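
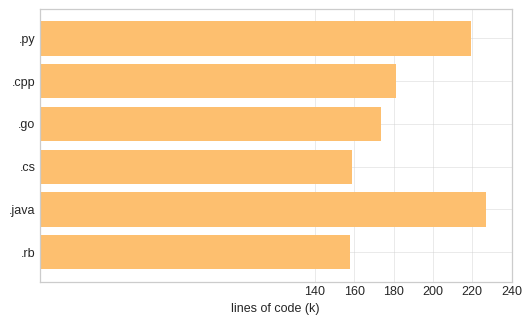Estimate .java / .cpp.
.java ≈ 220, .cpp ≈ 180; 220/180 ≈ 1.22.

≈ 1.22×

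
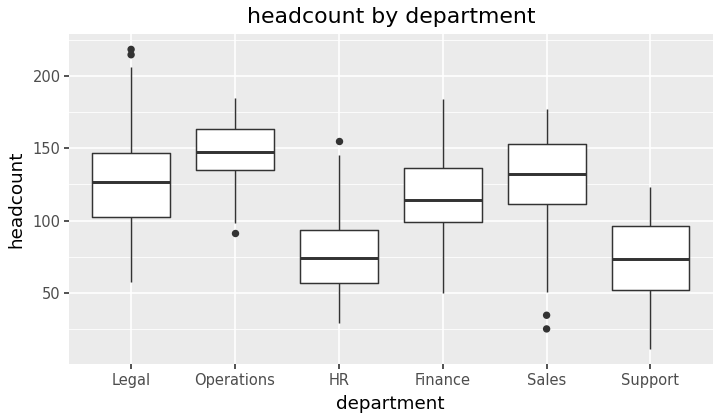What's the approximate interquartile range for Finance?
≈ 40

Q3 ≈ 140, Q1 ≈ 100; IQR ≈ 40.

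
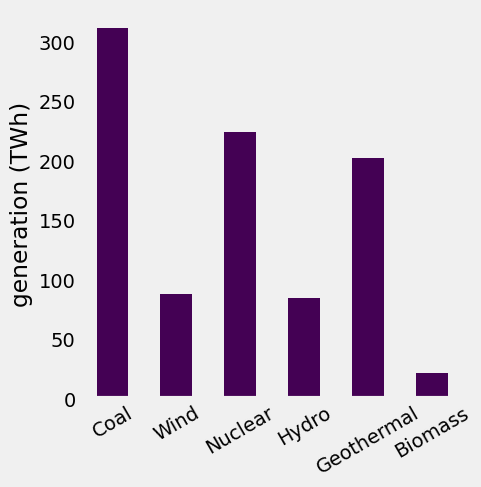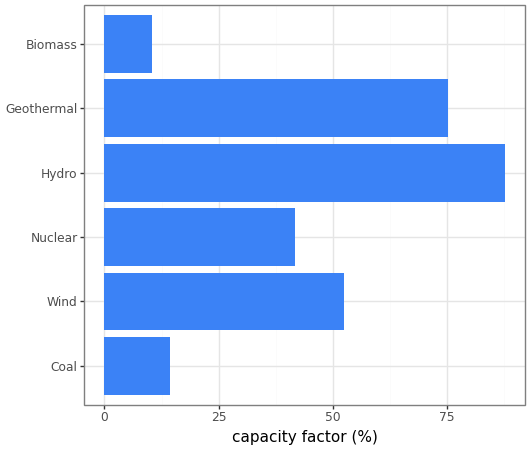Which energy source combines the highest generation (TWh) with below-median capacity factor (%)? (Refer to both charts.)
Chart 2 median capacity factor (%) ≈ 50; below-median energy sources: Coal, Nuclear, Biomass. Among those, Coal has the highest generation (TWh) (≈ 300).

Coal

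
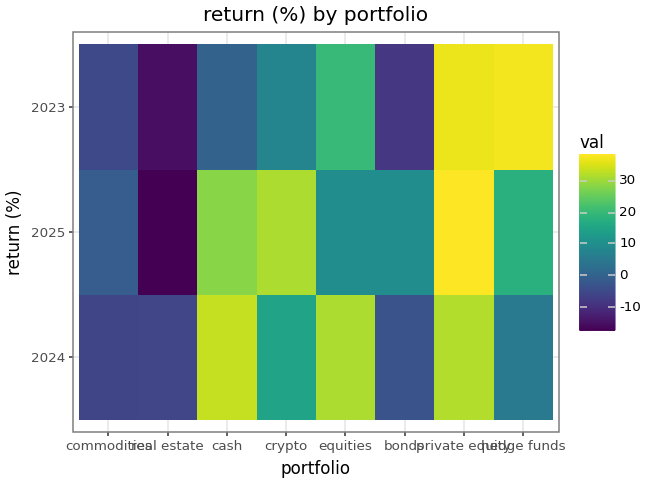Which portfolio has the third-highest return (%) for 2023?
equities

Top 4 for 2023: hedge funds ≈ 40, private equity ≈ 35, equities ≈ 20, crypto ≈ 10.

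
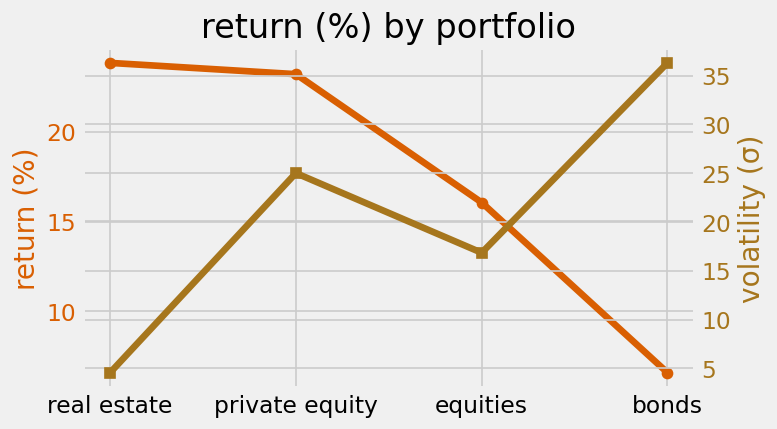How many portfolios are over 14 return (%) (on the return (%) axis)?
Above 14: real estate, private equity, equities.

3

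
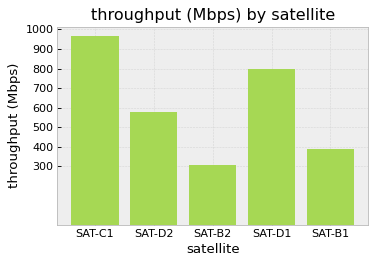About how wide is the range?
Max SAT-C1 ≈ 1000, min SAT-B2 ≈ 300; range ≈ 700.

≈ 700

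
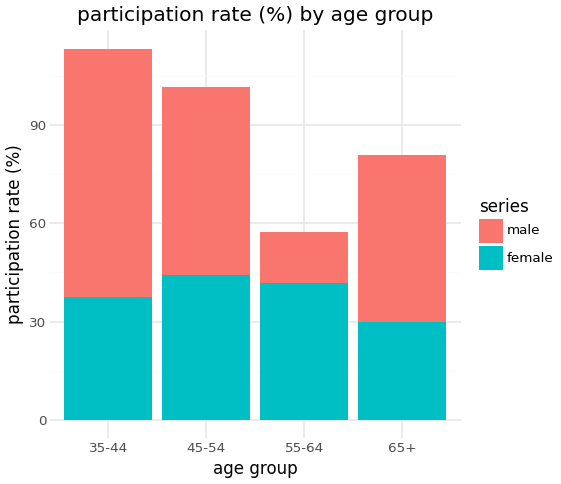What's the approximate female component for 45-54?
female top ≈ 40, bottom ≈ 0; segment ≈ 40.

≈ 40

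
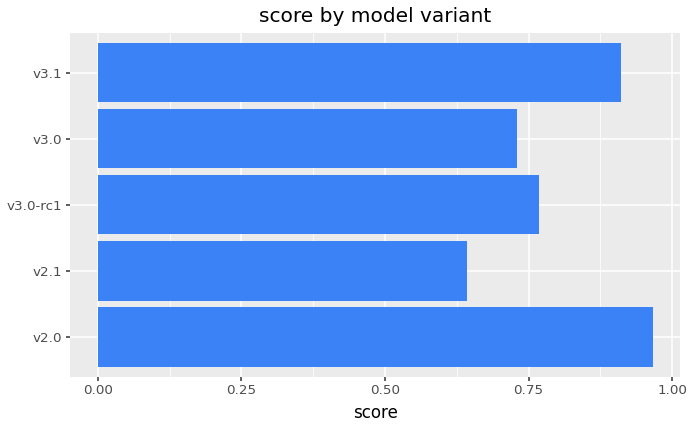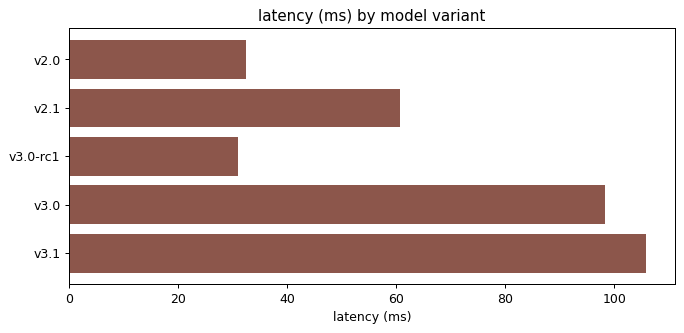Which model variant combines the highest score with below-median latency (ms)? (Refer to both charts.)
Chart 2 median latency (ms) ≈ 60; below-median model variants: v2.0, v3.0-rc1. Among those, v2.0 has the highest score (≈ 1).

v2.0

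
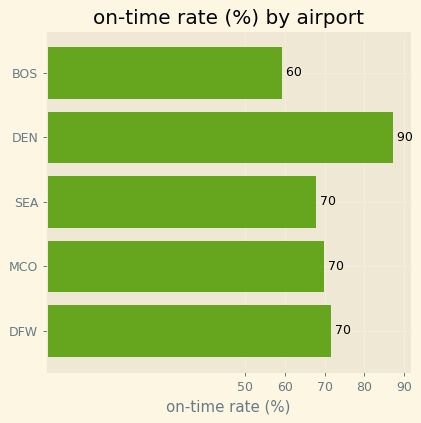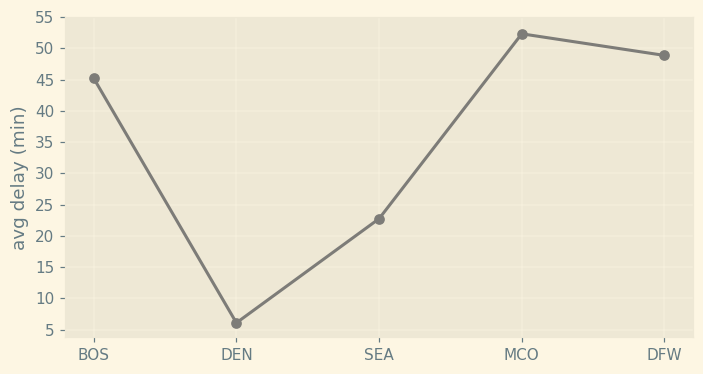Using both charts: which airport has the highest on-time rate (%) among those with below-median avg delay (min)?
Chart 2 median avg delay (min) ≈ 45; below-median airports: DEN, SEA. Among those, DEN has the highest on-time rate (%) (≈ 90).

DEN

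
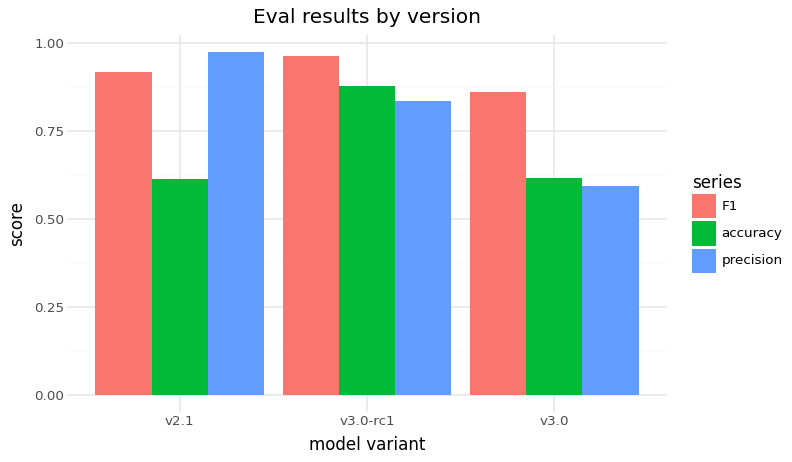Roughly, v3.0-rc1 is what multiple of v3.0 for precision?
v3.0-rc1 ≈ 0.8, v3.0 ≈ 0.6; 0.8/0.6 ≈ 1.33.

≈ 1.33×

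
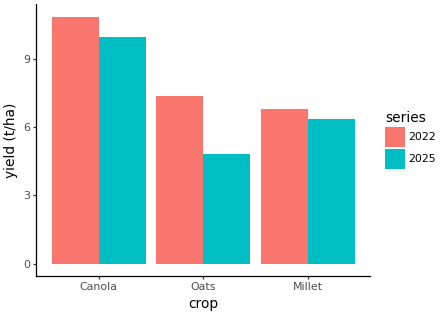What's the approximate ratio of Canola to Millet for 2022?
≈ 1.57×

Canola ≈ 11, Millet ≈ 7; 11/7 ≈ 1.57.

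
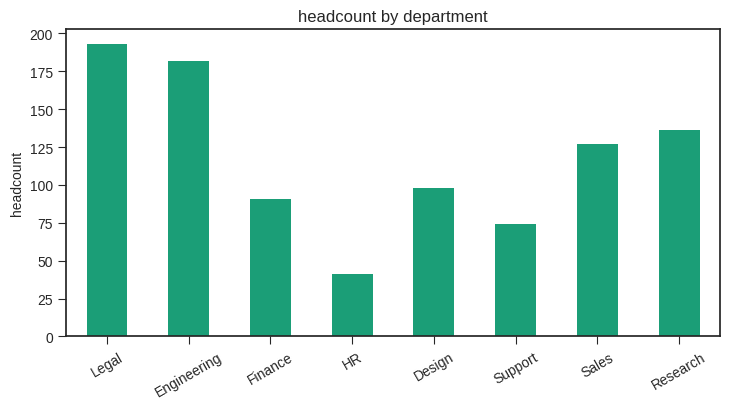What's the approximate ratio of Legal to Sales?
≈ 1.67×

Legal ≈ 200, Sales ≈ 120; 200/120 ≈ 1.67.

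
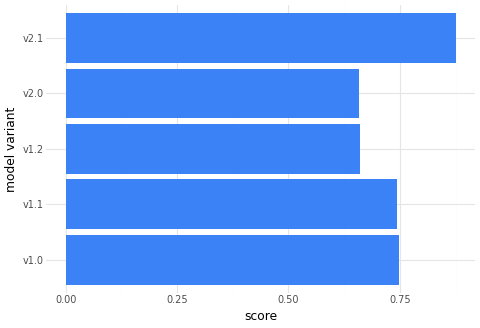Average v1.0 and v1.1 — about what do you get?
(0.7 + 0.7) / 2 ≈ 0.7.

≈ 0.7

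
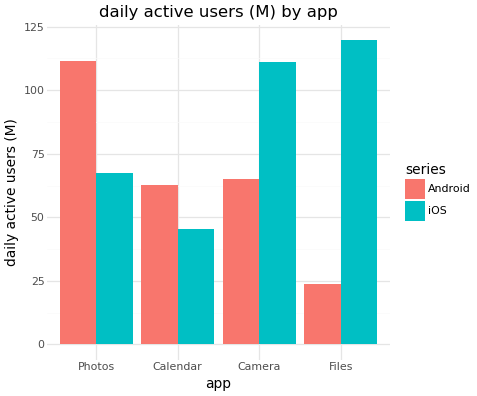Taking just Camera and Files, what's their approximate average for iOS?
(110 + 120) / 2 ≈ 115.

≈ 115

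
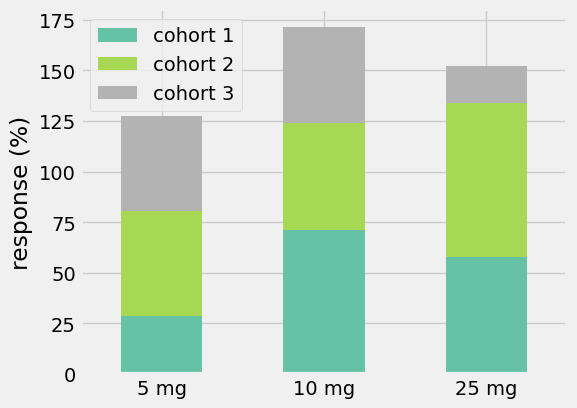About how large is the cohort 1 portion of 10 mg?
cohort 1 top ≈ 80, bottom ≈ 0; segment ≈ 80.

≈ 80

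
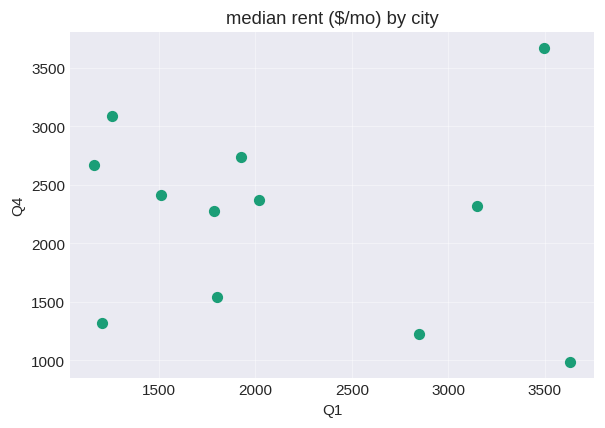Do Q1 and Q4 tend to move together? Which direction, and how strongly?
Points are roughly uncorrelated; weak (|r| ≈ 0.1).

no clear correlation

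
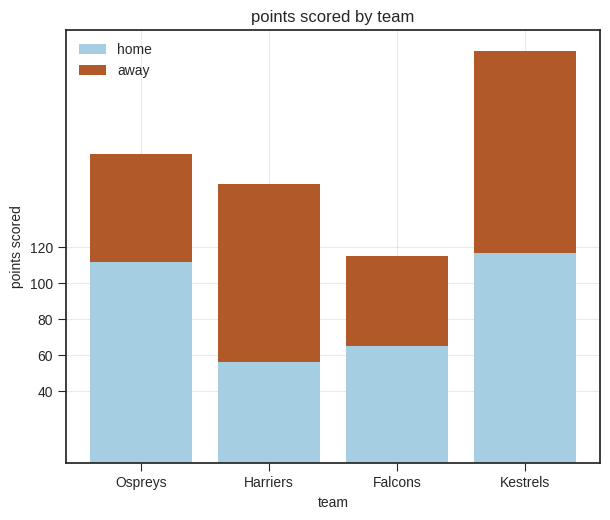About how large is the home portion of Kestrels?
≈ 120

home top ≈ 120, bottom ≈ 0; segment ≈ 120.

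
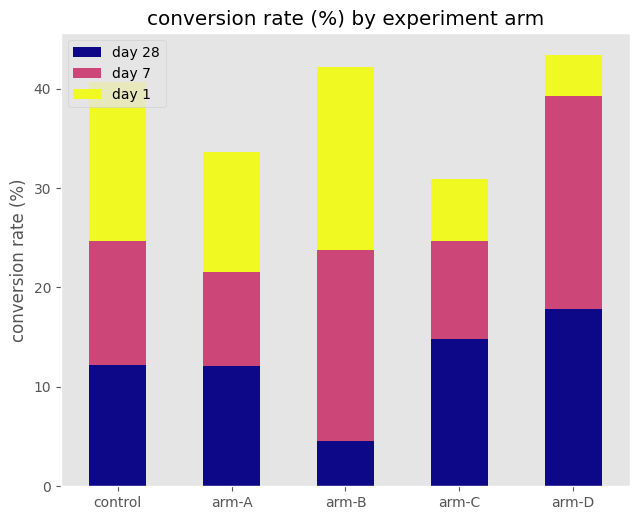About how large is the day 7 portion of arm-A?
day 7 top ≈ 20, bottom ≈ 10; segment ≈ 10.

≈ 10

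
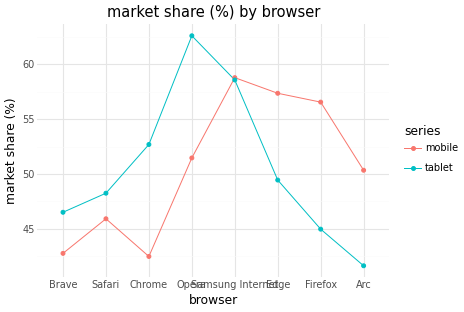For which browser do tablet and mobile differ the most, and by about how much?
Firefox: tablet ≈ 44, mobile ≈ 56 → gap ≈ 12. Next-largest (Opera) is only ≈ 10.

Firefox, ≈ 12 %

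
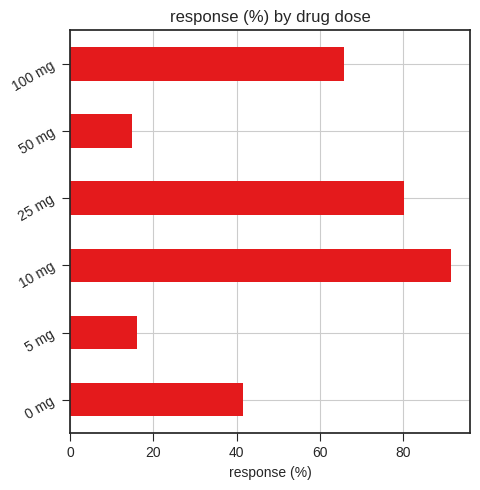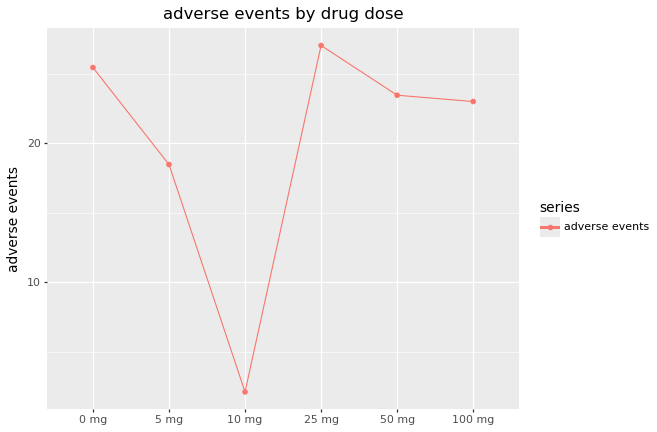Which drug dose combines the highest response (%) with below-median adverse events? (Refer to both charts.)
Chart 2 median adverse events ≈ 25; below-median drug doses: 5 mg, 10 mg, 100 mg. Among those, 10 mg has the highest response (%) (≈ 90).

10 mg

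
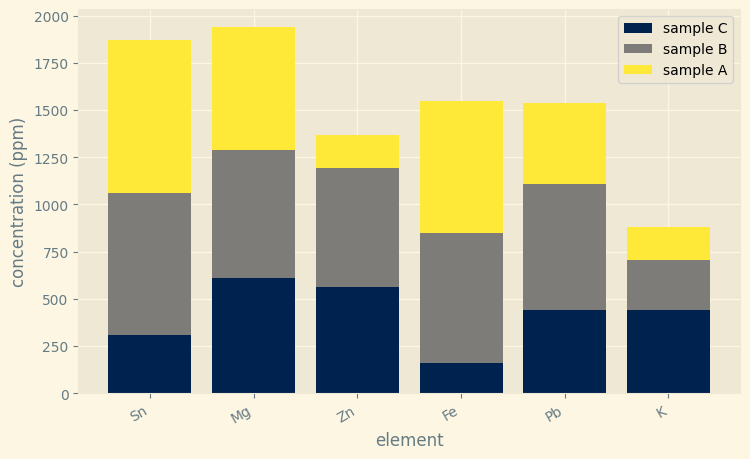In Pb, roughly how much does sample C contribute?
≈ 400

sample C top ≈ 400, bottom ≈ 0; segment ≈ 400.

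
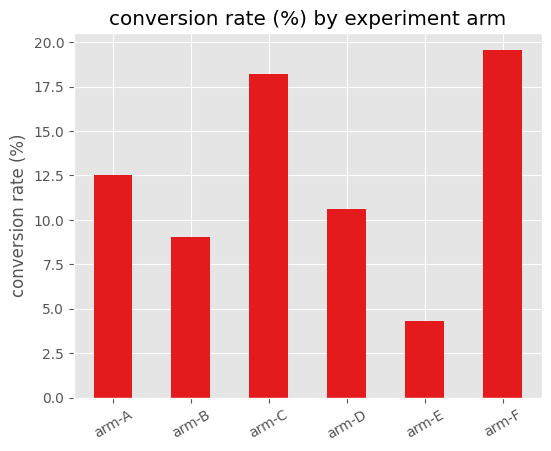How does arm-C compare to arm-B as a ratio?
≈ 1.8×

arm-C ≈ 18, arm-B ≈ 10; 18/10 ≈ 1.8.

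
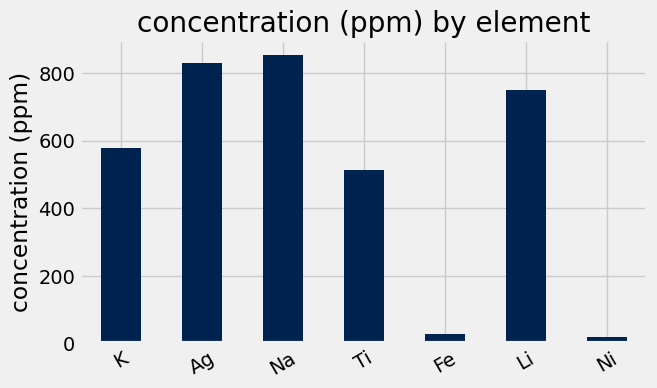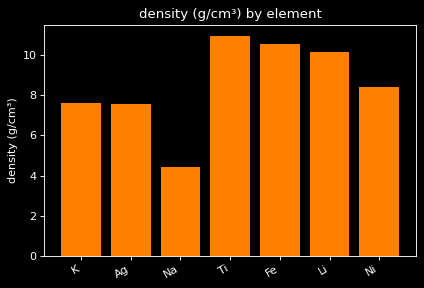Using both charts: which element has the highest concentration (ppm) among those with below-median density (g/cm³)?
Chart 2 median density (g/cm³) ≈ 8; below-median elements: K, Ag, Na. Among those, Na has the highest concentration (ppm) (≈ 900).

Na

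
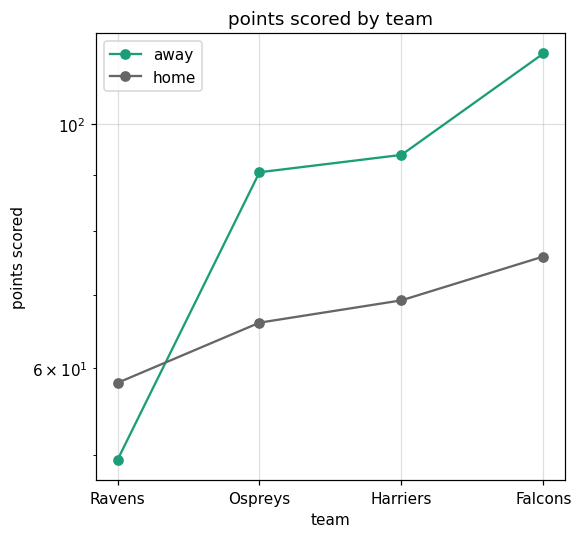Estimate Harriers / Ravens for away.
Harriers ≈ 90, Ravens ≈ 50; 90/50 ≈ 1.8.

≈ 1.8×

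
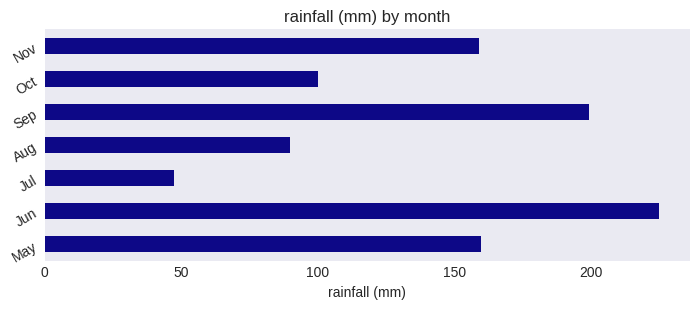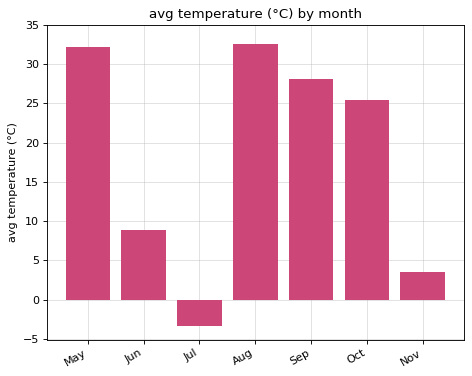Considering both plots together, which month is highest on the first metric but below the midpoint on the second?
Chart 2 median avg temperature (°C) ≈ 25; below-median months: Jun, Jul, Nov. Among those, Jun has the highest rainfall (mm) (≈ 225).

Jun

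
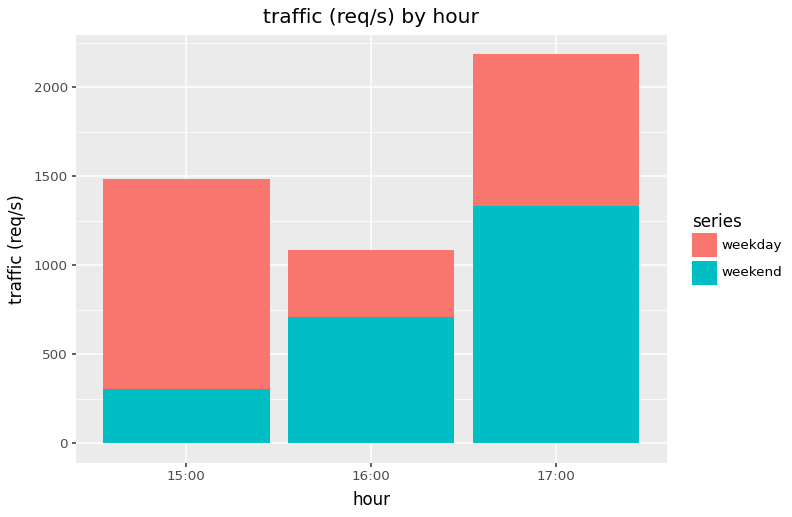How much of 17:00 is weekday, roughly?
≈ 800

weekday top ≈ 2200, bottom ≈ 1400; segment ≈ 800.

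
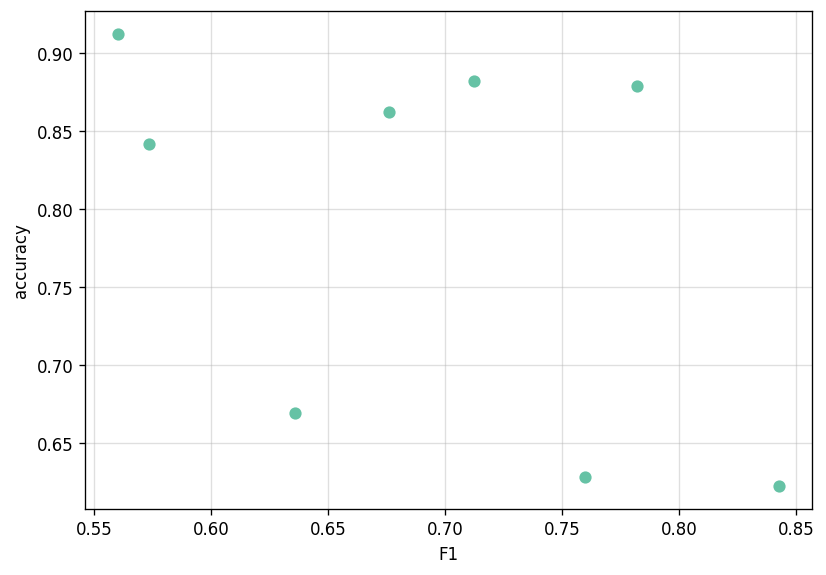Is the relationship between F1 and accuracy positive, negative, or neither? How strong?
negative, moderate

Points are negatively correlated; moderate (|r| ≈ 0.5).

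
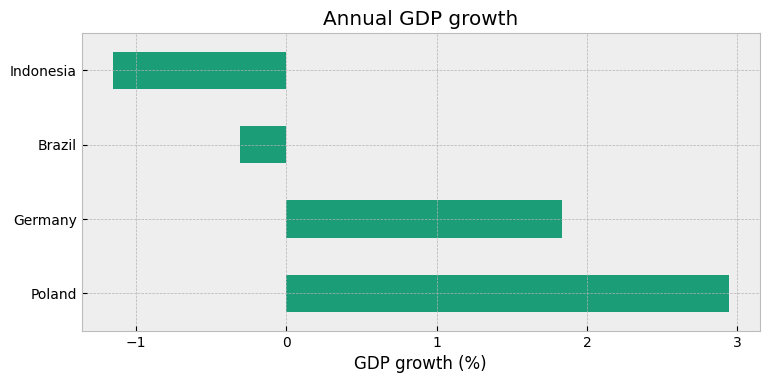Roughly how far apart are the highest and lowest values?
≈ 4.0

Max Poland ≈ 3.0, min Indonesia ≈ -1.0; range ≈ 4.0.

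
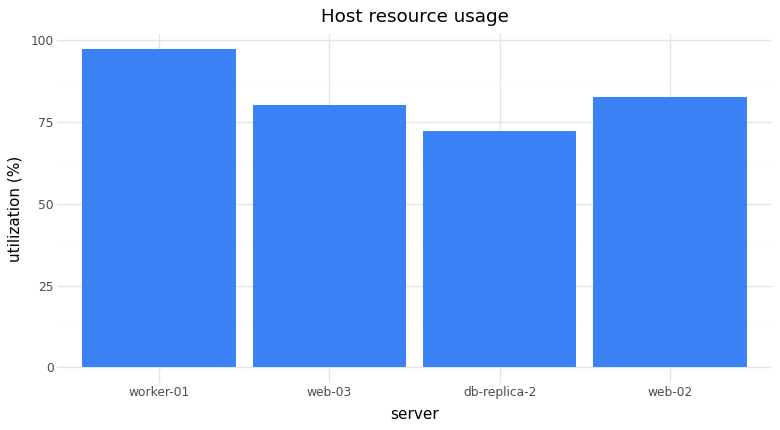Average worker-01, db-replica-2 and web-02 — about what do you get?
≈ 83

(100 + 70 + 80) / 3 ≈ 83.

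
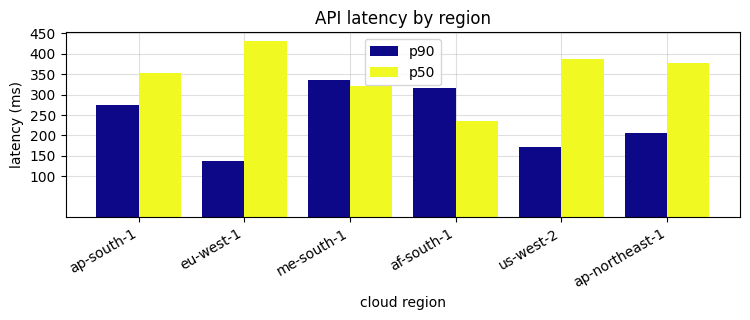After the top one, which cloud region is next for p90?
af-south-1

Top 3 for p90: me-south-1 ≈ 350, af-south-1 ≈ 300, ap-south-1 ≈ 250.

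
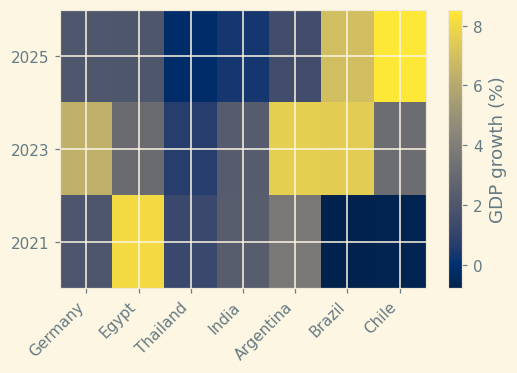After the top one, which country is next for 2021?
Argentina

Top 3 for 2021: Egypt ≈ 8, Argentina ≈ 4, India ≈ 2.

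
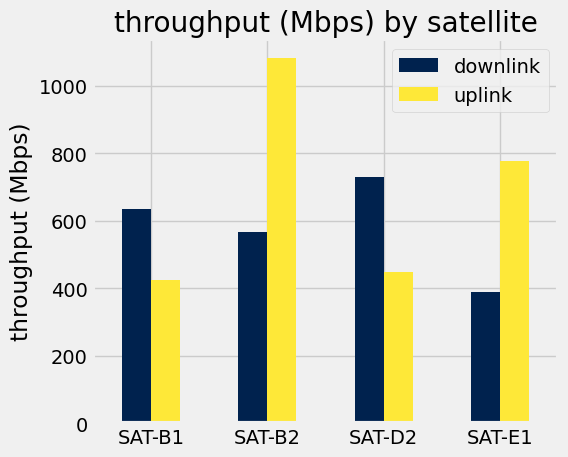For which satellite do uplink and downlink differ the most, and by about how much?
SAT-B2: uplink ≈ 1100, downlink ≈ 600 → gap ≈ 500. Next-largest (SAT-E1) is only ≈ 400.

SAT-B2, ≈ 500 Mbps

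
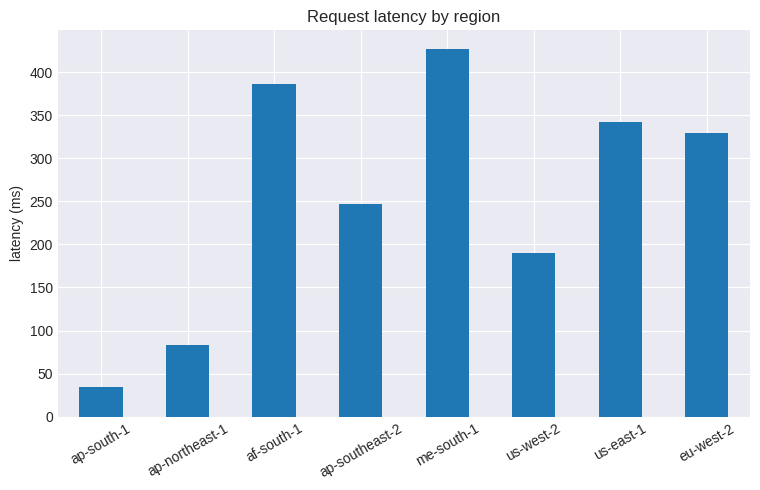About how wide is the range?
Max me-south-1 ≈ 450, min ap-south-1 ≈ 50; range ≈ 400.

≈ 400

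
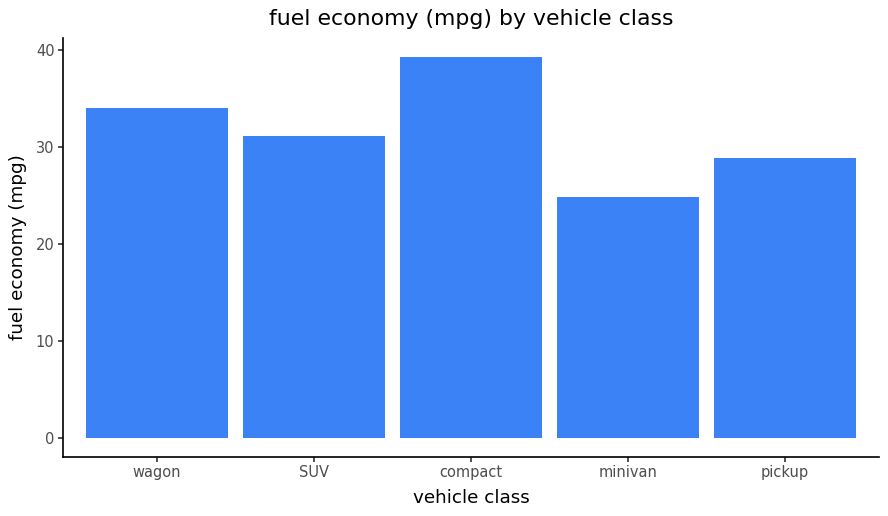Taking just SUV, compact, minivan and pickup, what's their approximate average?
(30 + 40 + 25 + 30) / 4 ≈ 31.

≈ 31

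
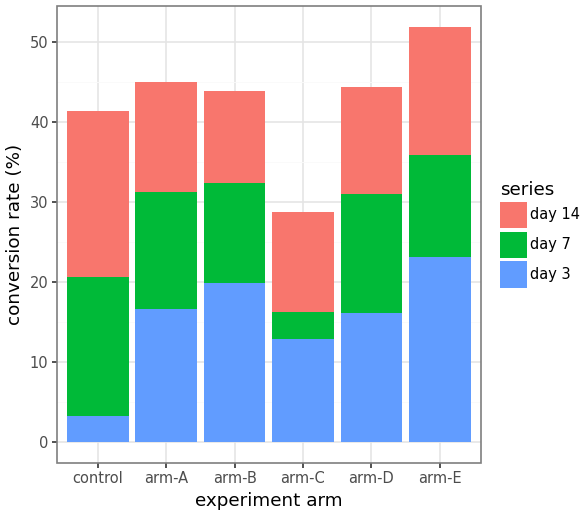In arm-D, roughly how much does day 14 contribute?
≈ 15

day 14 top ≈ 45, bottom ≈ 30; segment ≈ 15.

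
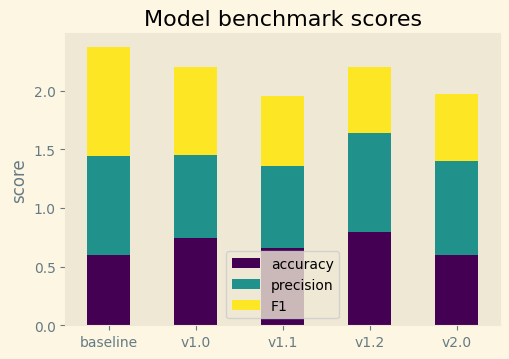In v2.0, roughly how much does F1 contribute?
F1 top ≈ 2.0, bottom ≈ 1.4; segment ≈ 0.6.

≈ 0.6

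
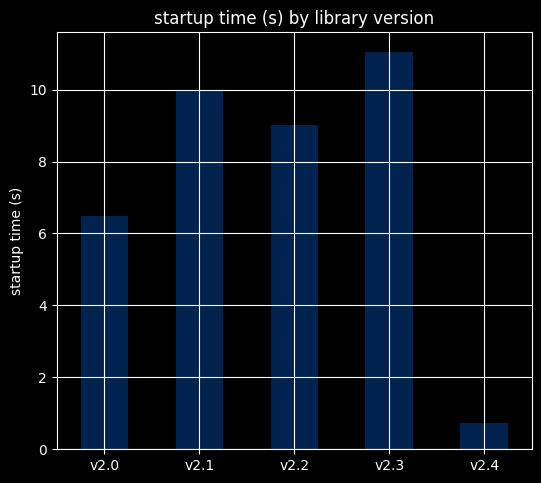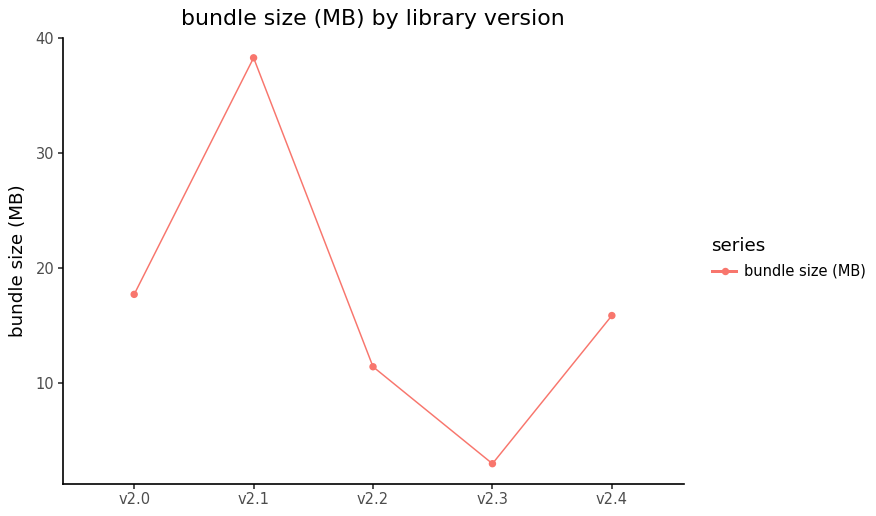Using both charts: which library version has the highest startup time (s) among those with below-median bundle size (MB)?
Chart 2 median bundle size (MB) ≈ 15; below-median library versions: v2.2, v2.3. Among those, v2.3 has the highest startup time (s) (≈ 12).

v2.3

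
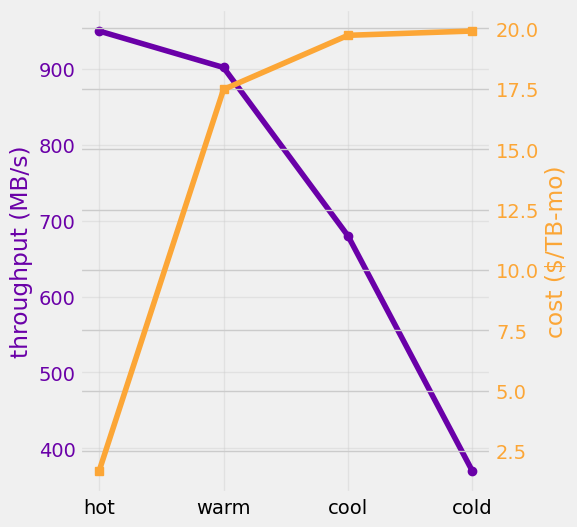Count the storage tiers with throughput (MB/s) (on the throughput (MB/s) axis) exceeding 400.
Above 400: hot, warm, cool.

3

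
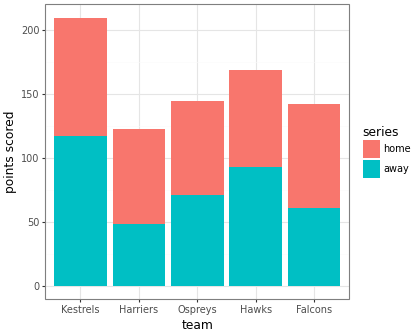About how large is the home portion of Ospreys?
≈ 60

home top ≈ 140, bottom ≈ 80; segment ≈ 60.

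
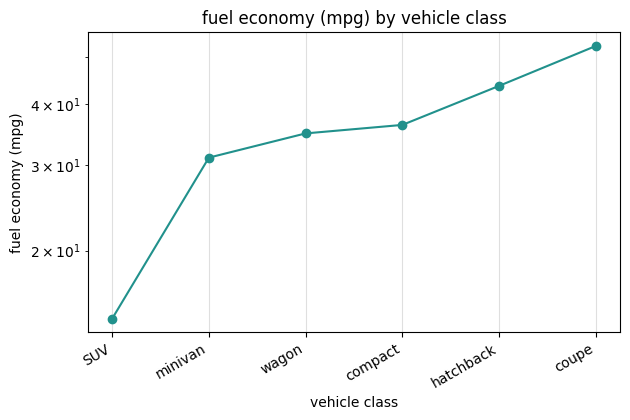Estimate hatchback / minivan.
hatchback ≈ 45, minivan ≈ 30; 45/30 ≈ 1.5.

≈ 1.5×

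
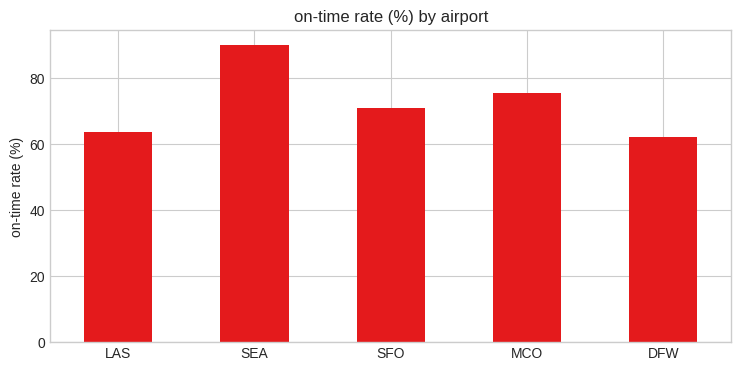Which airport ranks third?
Top 4: SEA ≈ 90, MCO ≈ 80, SFO ≈ 70, LAS ≈ 60.

SFO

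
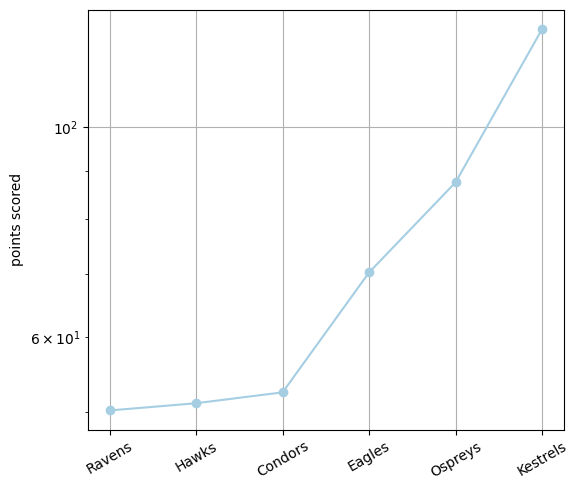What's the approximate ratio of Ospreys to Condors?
≈ 1.8×

Ospreys ≈ 90, Condors ≈ 50; 90/50 ≈ 1.8.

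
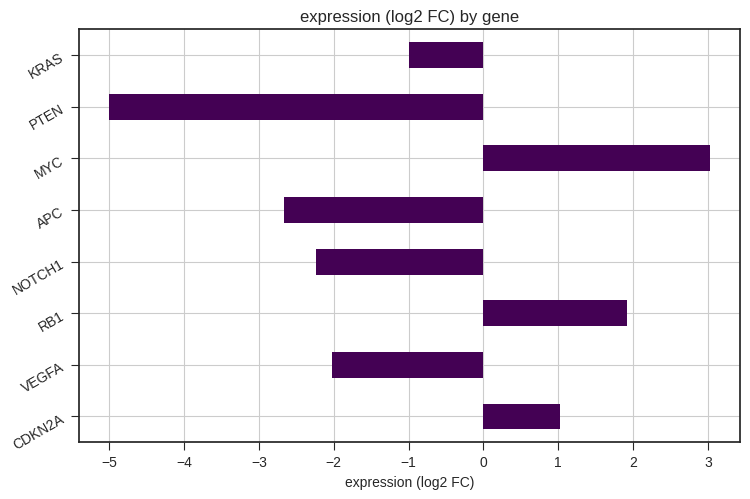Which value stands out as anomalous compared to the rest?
MYC ≈ 3; the rest sit between ≈ -5 and ≈ 2.

MYC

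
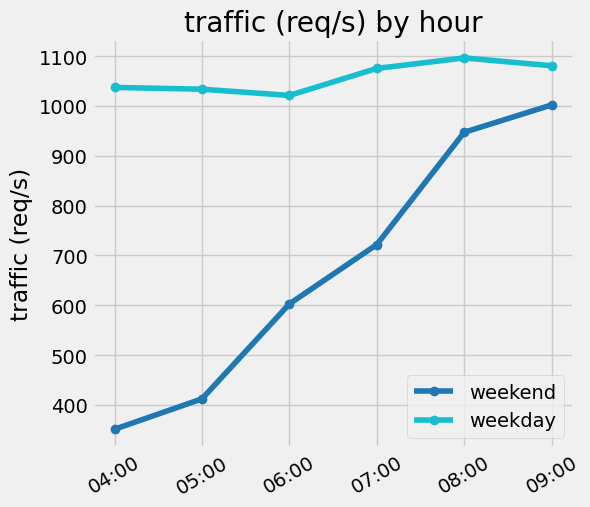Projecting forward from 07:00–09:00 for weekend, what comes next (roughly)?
≈ 1150

Last three: 700, 900, 1000 → slope ≈ 150/step → next ≈ 1150.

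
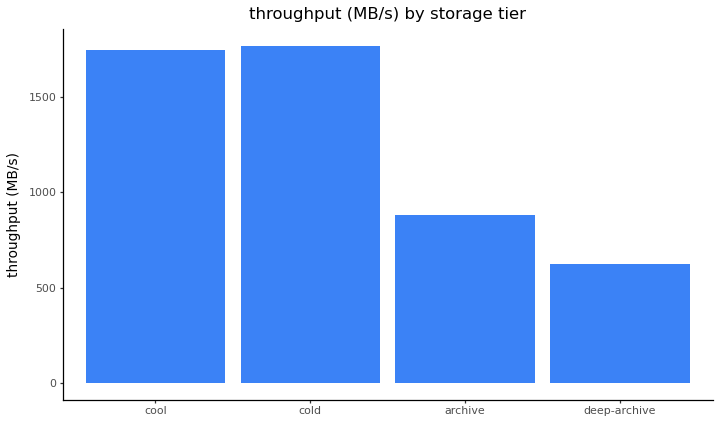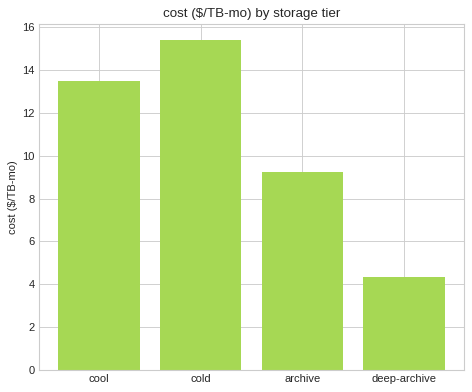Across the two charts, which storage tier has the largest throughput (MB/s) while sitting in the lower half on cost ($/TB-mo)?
archive

Chart 2 median cost ($/TB-mo) ≈ 12; below-median storage tiers: archive, deep-archive. Among those, archive has the highest throughput (MB/s) (≈ 800).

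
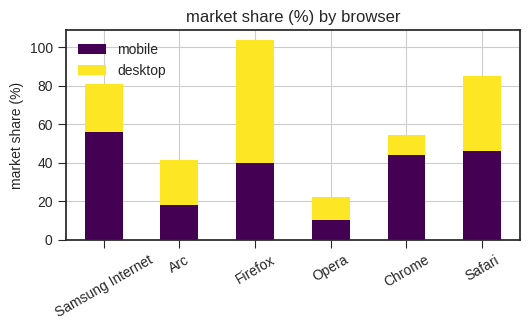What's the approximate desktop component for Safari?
desktop top ≈ 90, bottom ≈ 50; segment ≈ 40.

≈ 40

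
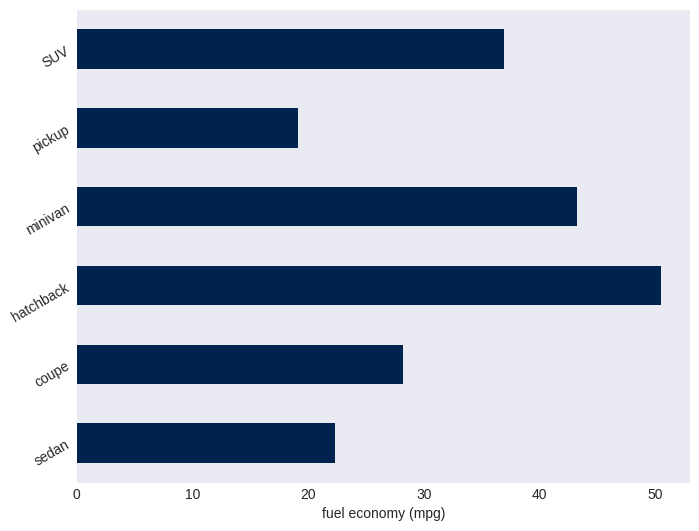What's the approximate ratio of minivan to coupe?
minivan ≈ 45, coupe ≈ 30; 45/30 ≈ 1.5.

≈ 1.5×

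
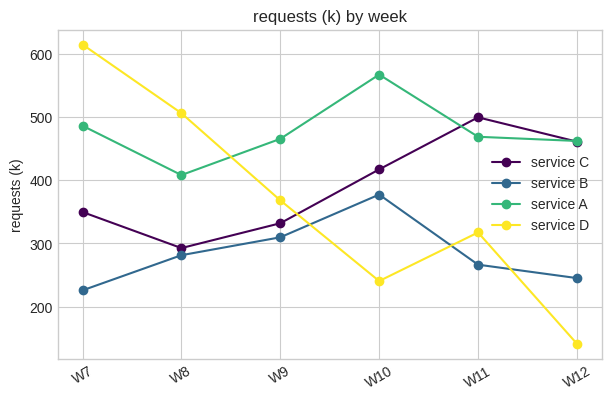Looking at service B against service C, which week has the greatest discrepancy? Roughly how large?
W11: service B ≈ 250, service C ≈ 500 → gap ≈ 250. Next-largest (W12) is only ≈ 200.

W11, ≈ 250 k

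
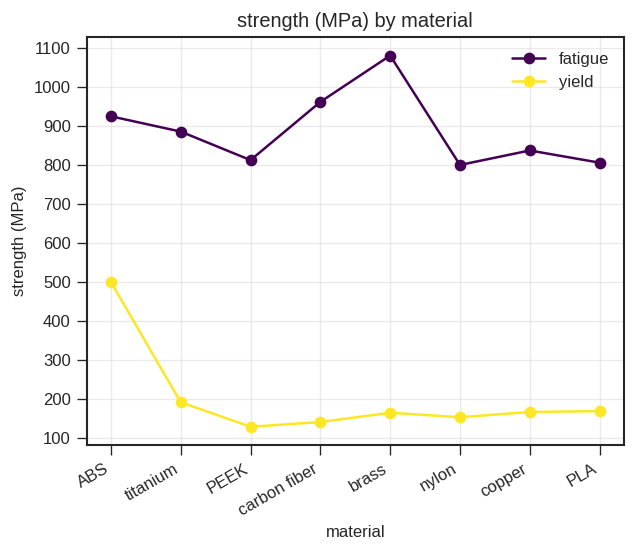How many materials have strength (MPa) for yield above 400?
1

Above 400: ABS.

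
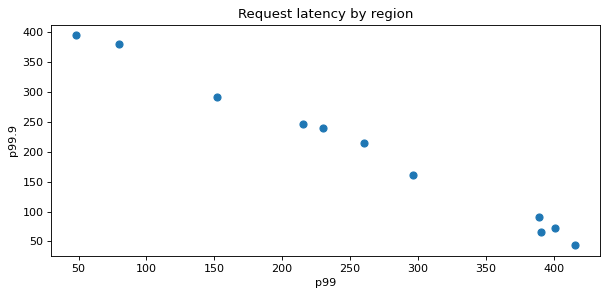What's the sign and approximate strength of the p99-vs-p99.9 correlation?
negative, strong

Points are negatively correlated; strong (|r| ≈ 1.0).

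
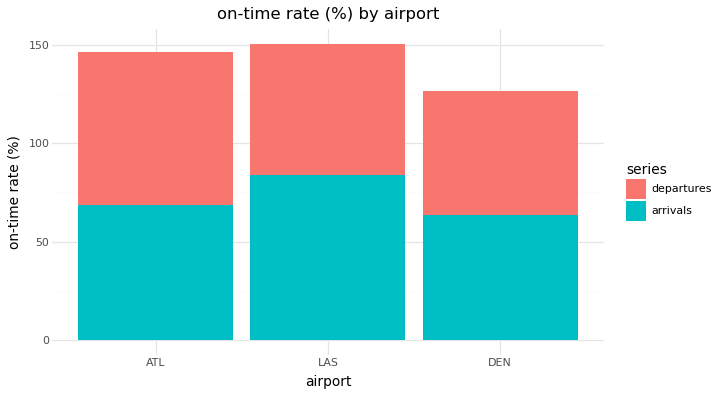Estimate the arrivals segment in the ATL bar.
≈ 60

arrivals top ≈ 60, bottom ≈ 0; segment ≈ 60.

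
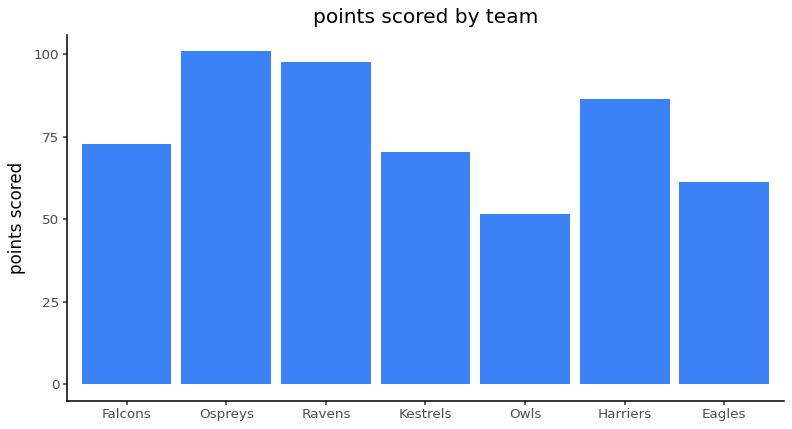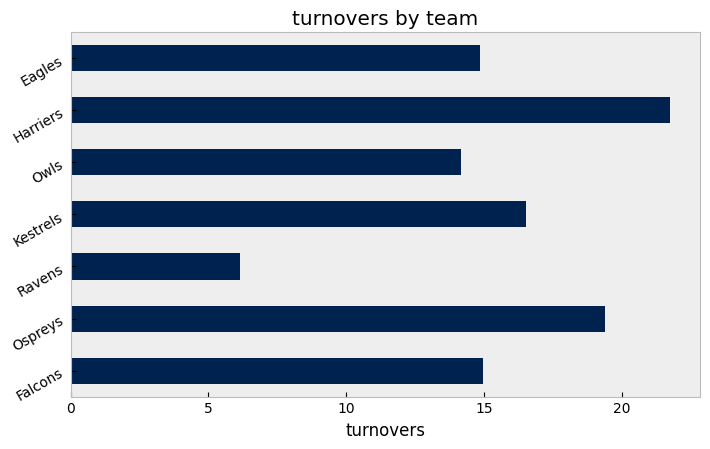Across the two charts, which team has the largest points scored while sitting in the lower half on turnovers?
Chart 2 median turnovers ≈ 14; below-median teams: Ravens, Owls, Eagles. Among those, Ravens has the highest points scored (≈ 100).

Ravens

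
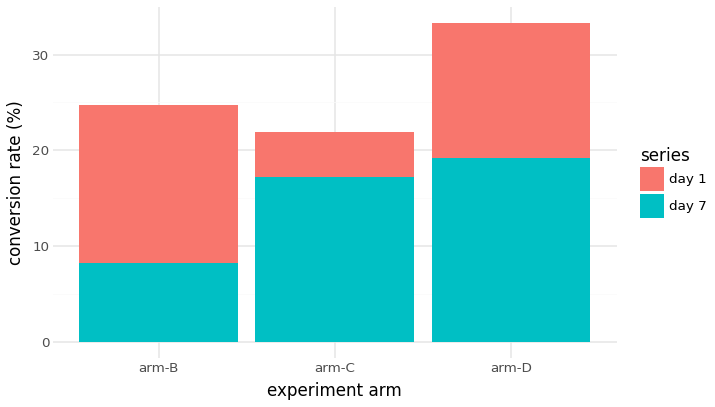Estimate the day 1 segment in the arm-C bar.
≈ 5

day 1 top ≈ 20, bottom ≈ 15; segment ≈ 5.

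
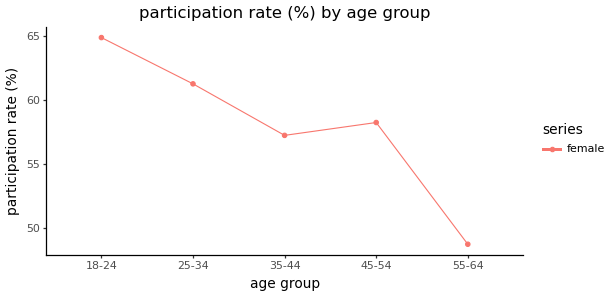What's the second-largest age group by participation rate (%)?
Top 3: 18-24 ≈ 64, 25-34 ≈ 62, 45-54 ≈ 58.

25-34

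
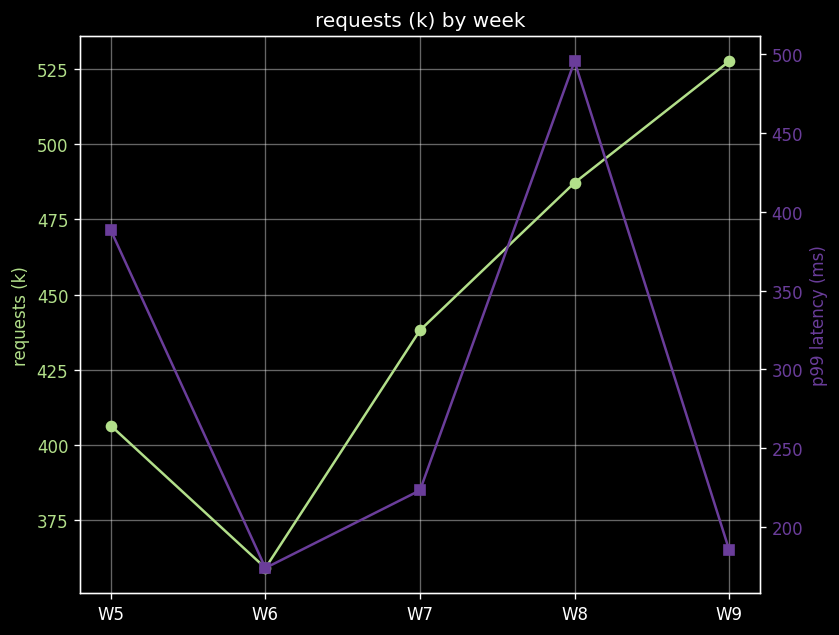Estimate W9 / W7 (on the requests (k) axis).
W9 ≈ 520, W7 ≈ 440; 520/440 ≈ 1.18.

≈ 1.18×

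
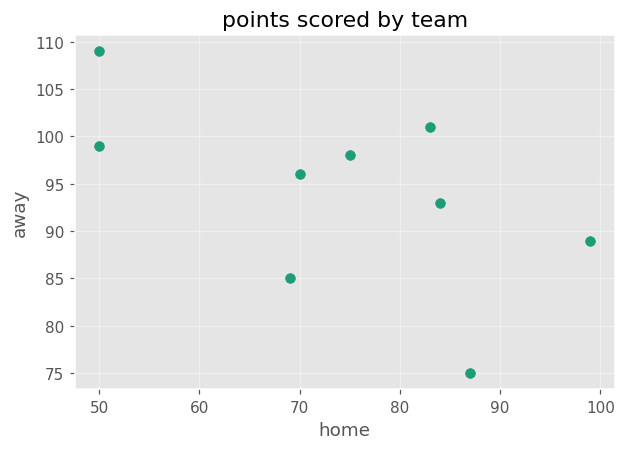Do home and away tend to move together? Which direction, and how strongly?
Points are negatively correlated; moderate (|r| ≈ 0.6).

negative, moderate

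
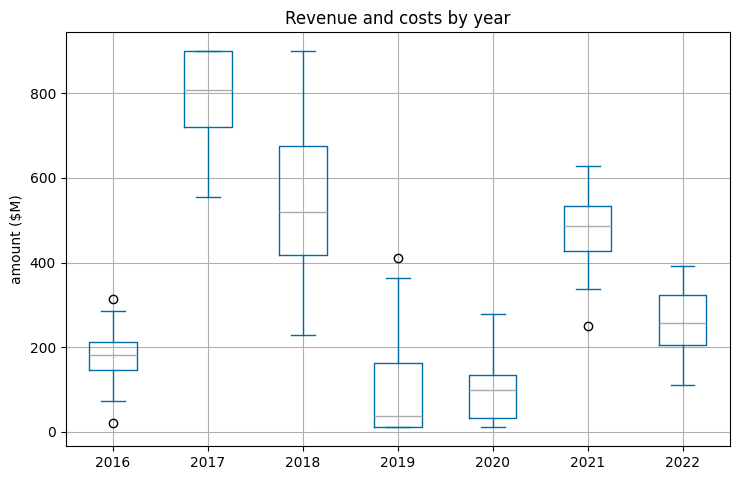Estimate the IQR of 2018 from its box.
Q3 ≈ 700, Q1 ≈ 400; IQR ≈ 300.

≈ 300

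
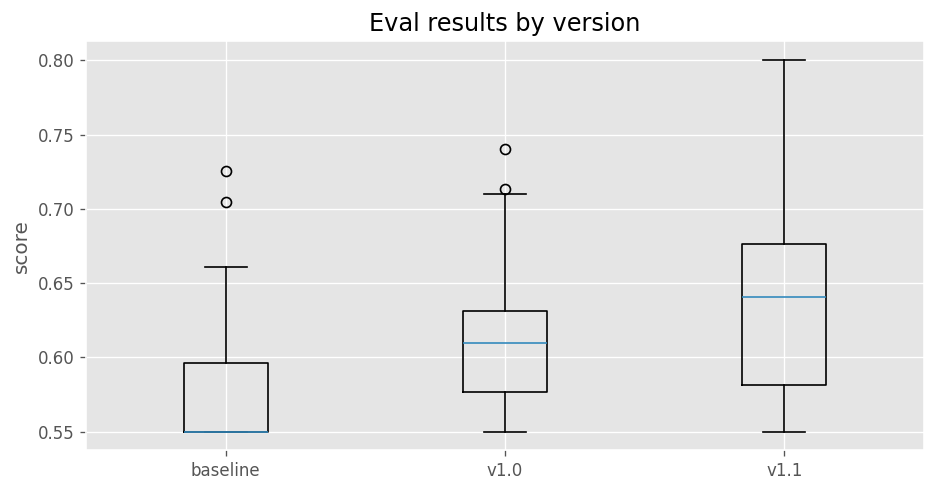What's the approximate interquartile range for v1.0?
≈ 0.05

Q3 ≈ 0.63, Q1 ≈ 0.58; IQR ≈ 0.05.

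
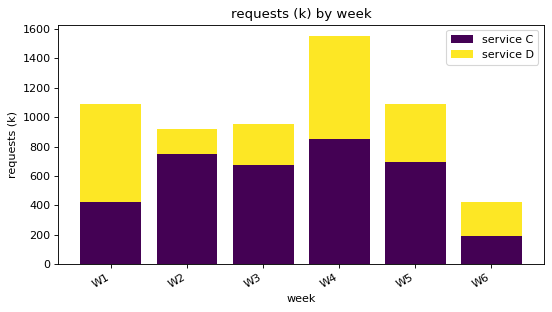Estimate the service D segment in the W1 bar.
≈ 600

service D top ≈ 1000, bottom ≈ 400; segment ≈ 600.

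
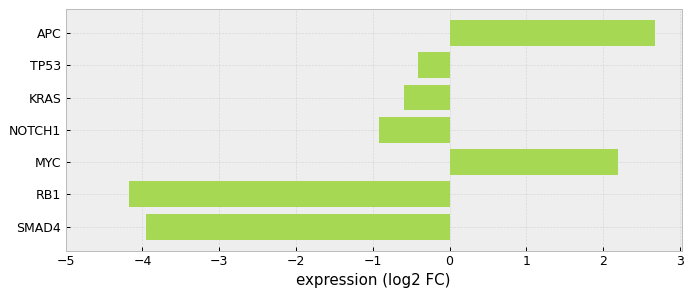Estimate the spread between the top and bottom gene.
Max APC ≈ 3, min RB1 ≈ -4; range ≈ 7.

≈ 7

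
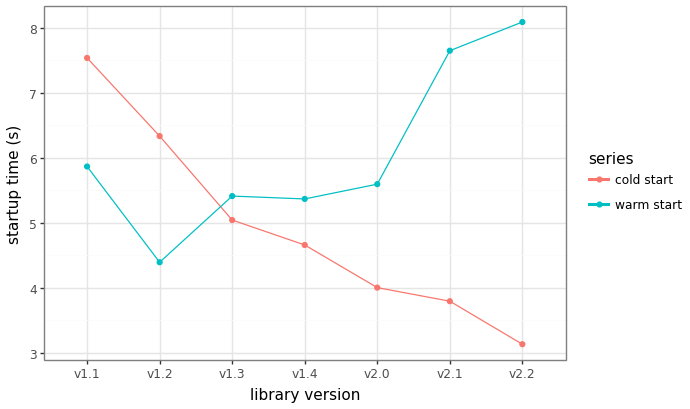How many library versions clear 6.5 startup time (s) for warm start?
2

Above 6.5: v2.1, v2.2.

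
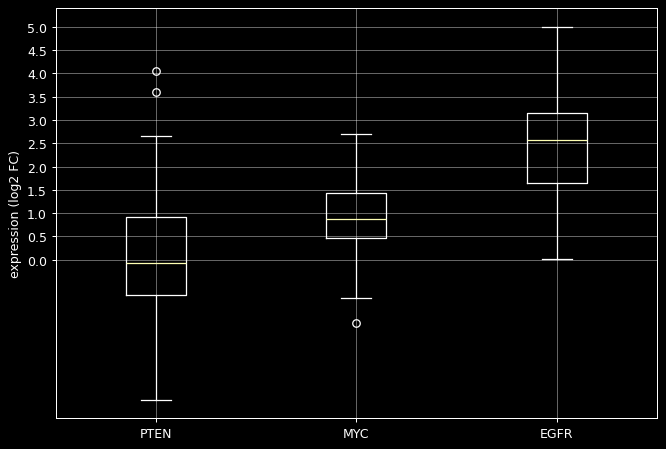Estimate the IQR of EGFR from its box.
Q3 ≈ 3.0, Q1 ≈ 1.5; IQR ≈ 1.5.

≈ 1.5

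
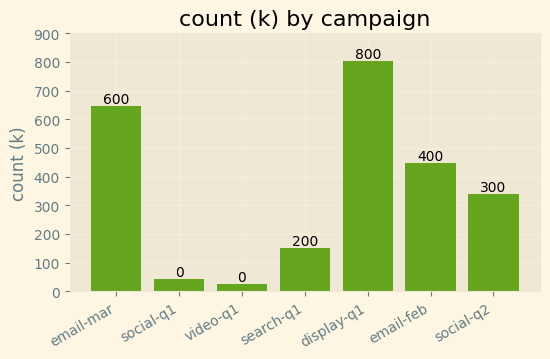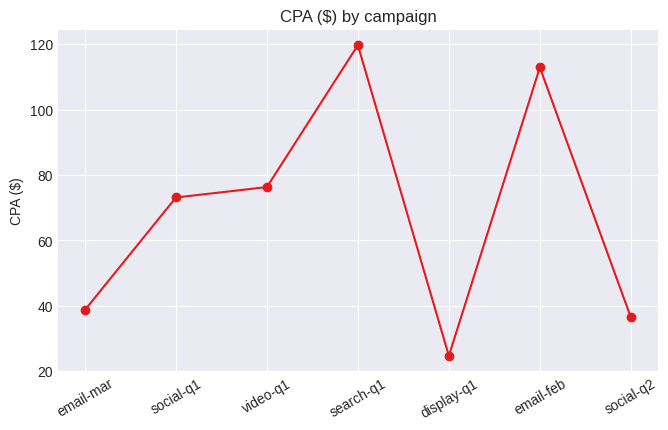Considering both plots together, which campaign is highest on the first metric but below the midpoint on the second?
display-q1

Chart 2 median CPA ($) ≈ 80; below-median campaigns: email-mar, display-q1, social-q2. Among those, display-q1 has the highest count (k) (≈ 800).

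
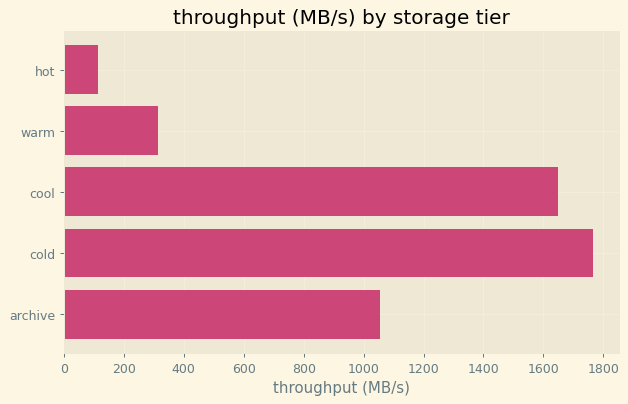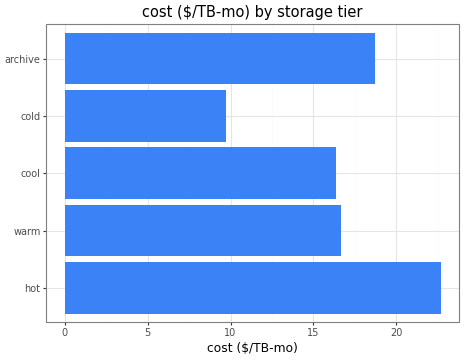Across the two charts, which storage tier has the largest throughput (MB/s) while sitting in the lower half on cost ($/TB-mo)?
cold

Chart 2 median cost ($/TB-mo) ≈ 15; below-median storage tiers: cool, cold. Among those, cold has the highest throughput (MB/s) (≈ 1800).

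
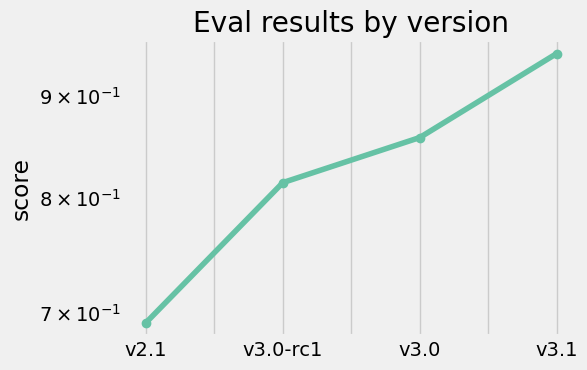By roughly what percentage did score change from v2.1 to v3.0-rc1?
≈ +14.3%

v2.1 ≈ 0.70, v3.0-rc1 ≈ 0.80; (0.80 − 0.70) / 0.70 ≈ +14.3%.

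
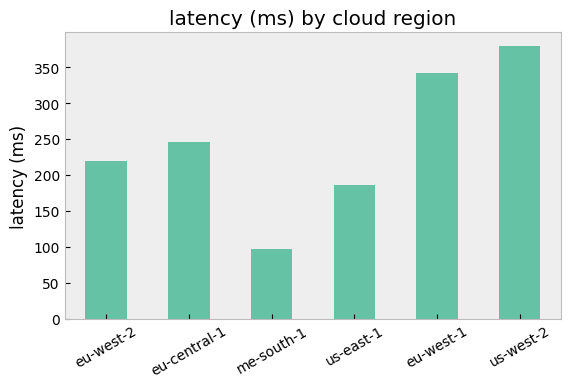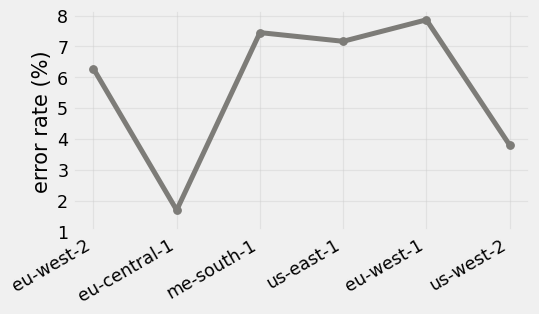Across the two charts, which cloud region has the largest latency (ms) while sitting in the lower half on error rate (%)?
Chart 2 median error rate (%) ≈ 7; below-median cloud regions: eu-west-2, eu-central-1, us-west-2. Among those, us-west-2 has the highest latency (ms) (≈ 400).

us-west-2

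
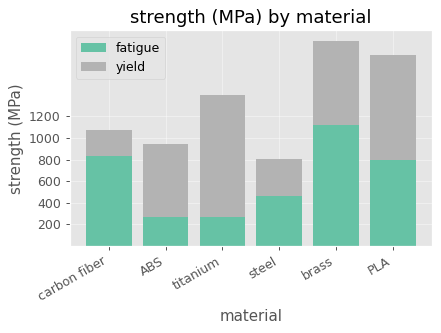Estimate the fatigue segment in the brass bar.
fatigue top ≈ 1200, bottom ≈ 0; segment ≈ 1200.

≈ 1200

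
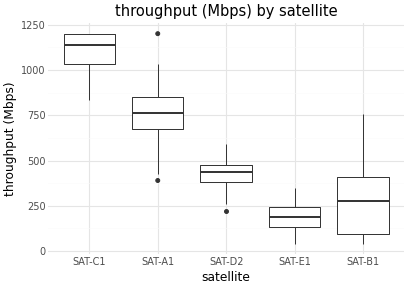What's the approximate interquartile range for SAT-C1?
≈ 200

Q3 ≈ 1200, Q1 ≈ 1000; IQR ≈ 200.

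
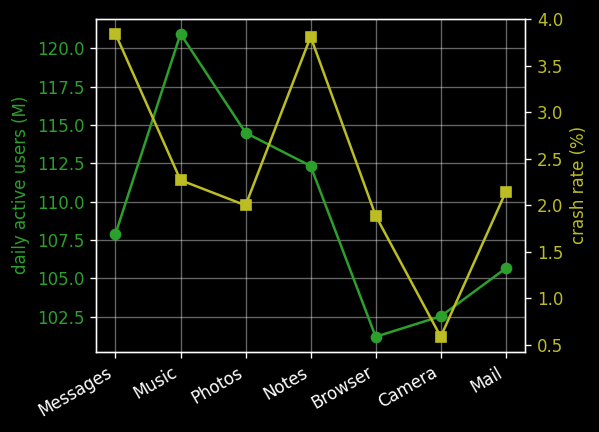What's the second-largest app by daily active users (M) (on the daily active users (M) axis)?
Photos

Top 3 (on the daily active users (M) axis): Music ≈ 120, Photos ≈ 114, Notes ≈ 112.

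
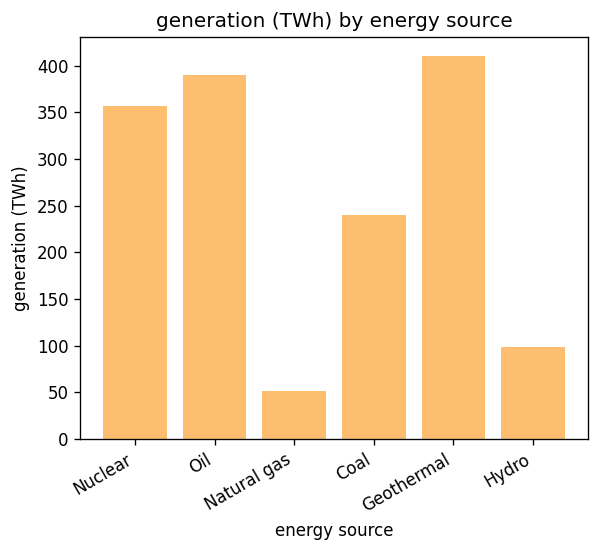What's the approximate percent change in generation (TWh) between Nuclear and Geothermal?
≈ +14.3%

Nuclear ≈ 350, Geothermal ≈ 400; (400 − 350) / 350 ≈ +14.3%.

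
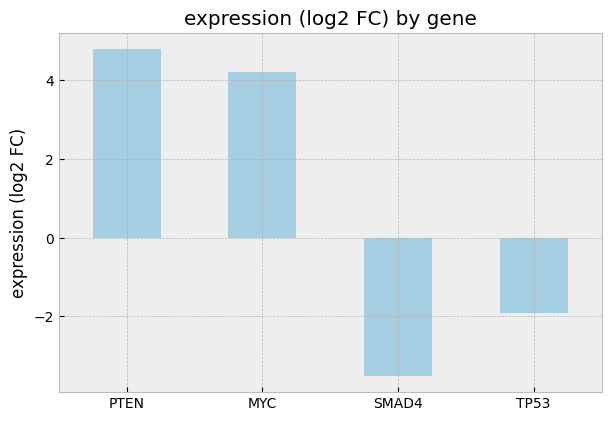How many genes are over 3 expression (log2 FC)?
Above 3: PTEN, MYC.

2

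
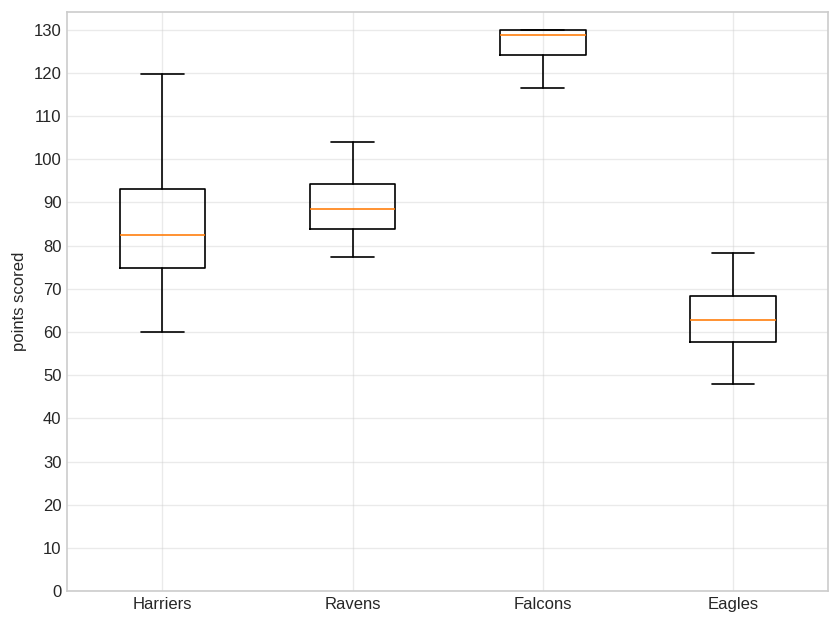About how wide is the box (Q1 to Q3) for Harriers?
≈ 20

Q3 ≈ 90, Q1 ≈ 70; IQR ≈ 20.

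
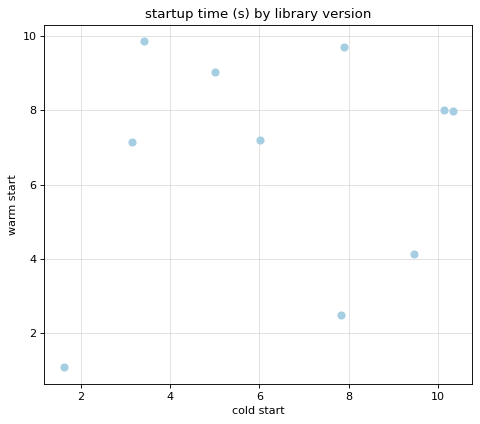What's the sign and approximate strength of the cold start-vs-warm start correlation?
no clear correlation

Points are roughly uncorrelated; weak (|r| ≈ 0.2).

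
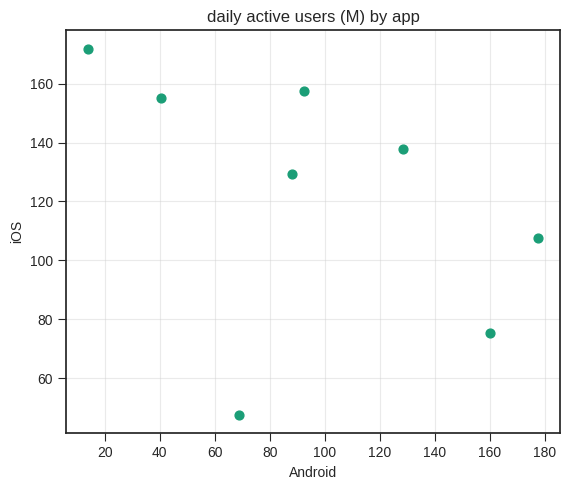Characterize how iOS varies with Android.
Points are negatively correlated; moderate (|r| ≈ 0.5).

negative, moderate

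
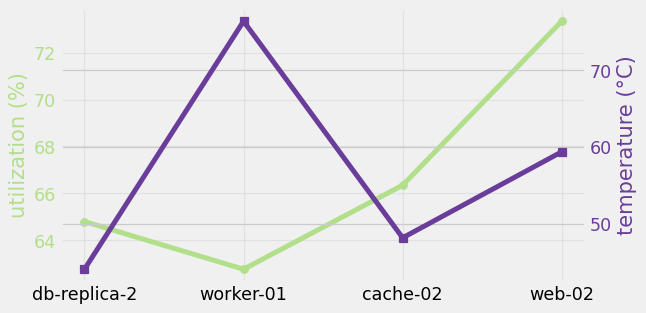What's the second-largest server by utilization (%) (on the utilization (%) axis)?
Top 3 (on the utilization (%) axis): web-02 ≈ 73, cache-02 ≈ 66, db-replica-2 ≈ 65.

cache-02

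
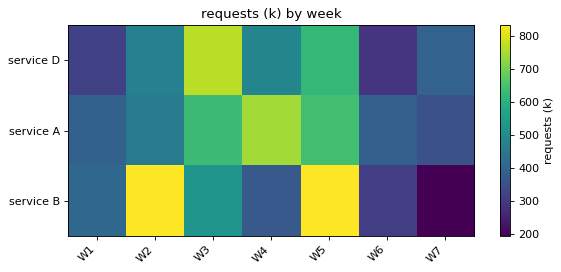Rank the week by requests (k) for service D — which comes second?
W5

Top 3 for service D: W3 ≈ 800, W5 ≈ 600, W4 ≈ 500.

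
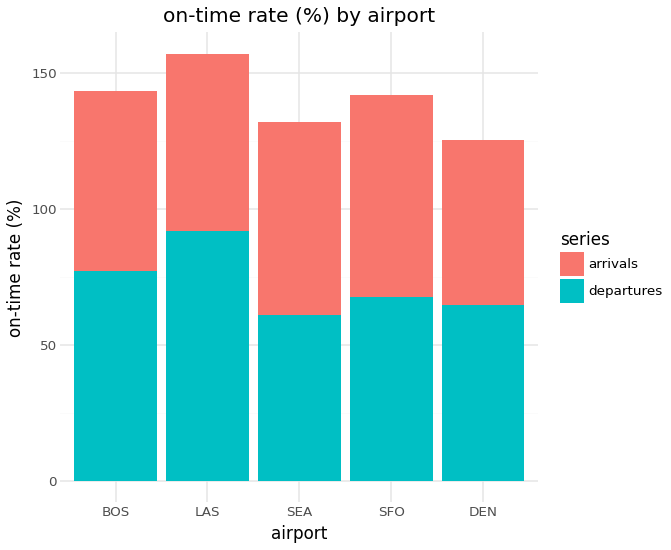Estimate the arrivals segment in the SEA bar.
arrivals top ≈ 140, bottom ≈ 60; segment ≈ 80.

≈ 80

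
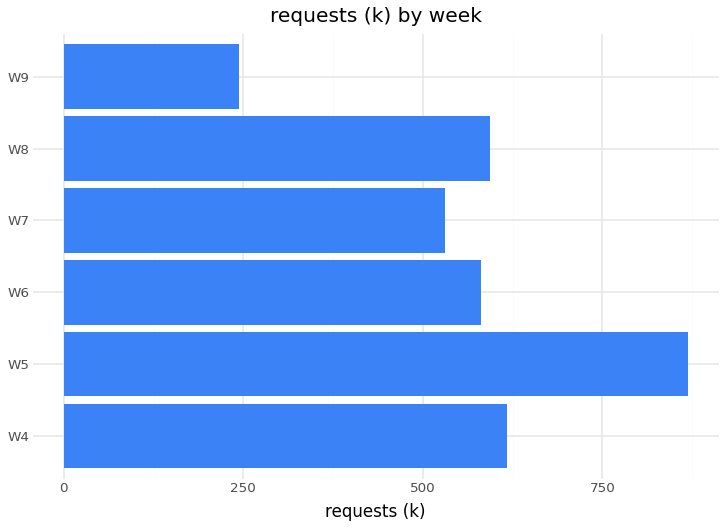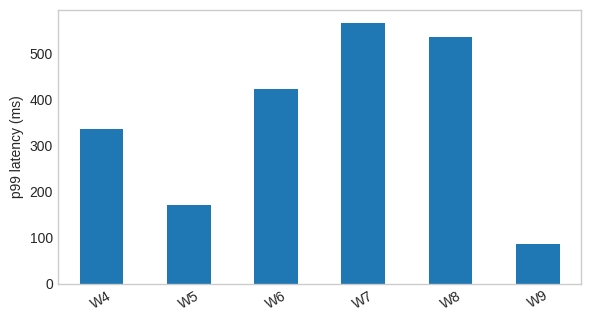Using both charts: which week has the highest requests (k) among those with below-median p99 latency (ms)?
Chart 2 median p99 latency (ms) ≈ 400; below-median weeks: W4, W5, W9. Among those, W5 has the highest requests (k) (≈ 900).

W5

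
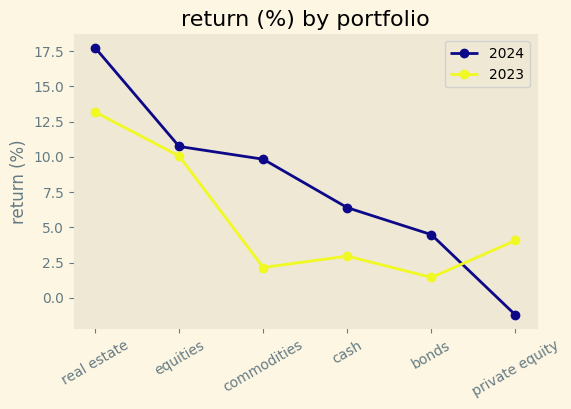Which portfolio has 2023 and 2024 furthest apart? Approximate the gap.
commodities, ≈ 8 %

commodities: 2023 ≈ 2, 2024 ≈ 10 → gap ≈ 8. Next-largest (private equity) is only ≈ 6.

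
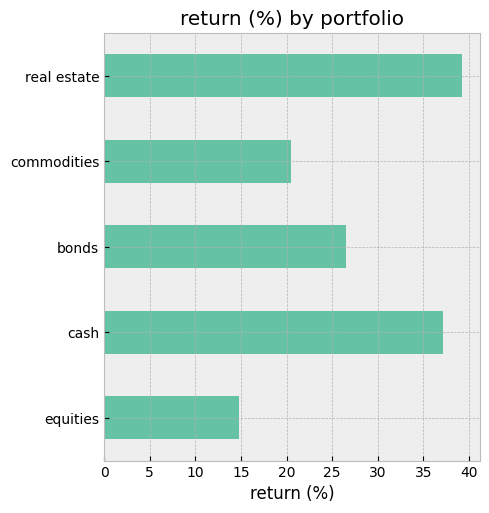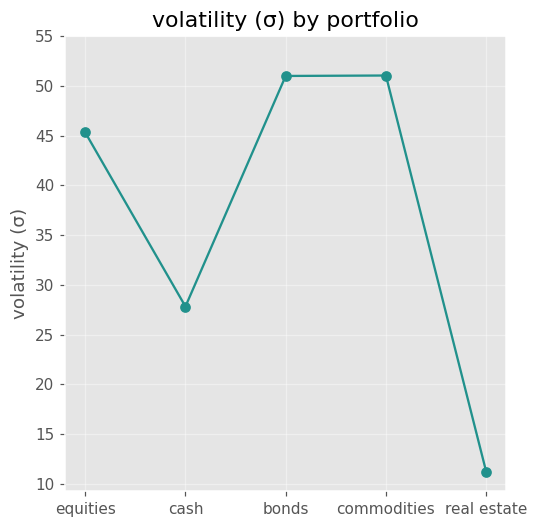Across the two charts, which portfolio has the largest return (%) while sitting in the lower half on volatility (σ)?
real estate

Chart 2 median volatility (σ) ≈ 45; below-median portfolios: cash, real estate. Among those, real estate has the highest return (%) (≈ 40).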